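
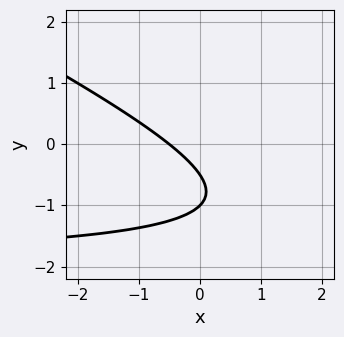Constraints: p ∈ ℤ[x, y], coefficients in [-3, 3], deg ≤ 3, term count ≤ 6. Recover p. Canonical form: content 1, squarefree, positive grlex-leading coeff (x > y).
x*y + 2*y^2 + 2*x + 3*y + 1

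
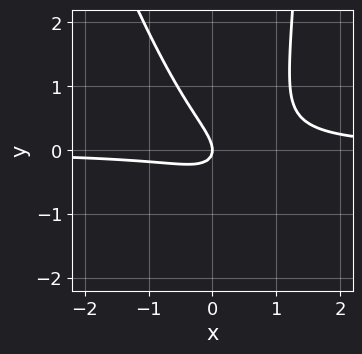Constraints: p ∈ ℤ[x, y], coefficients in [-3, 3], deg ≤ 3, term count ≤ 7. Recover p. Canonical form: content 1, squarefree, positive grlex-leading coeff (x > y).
(a) Degree: no degree-2 curve has this shape, so deg p = 3.
(b) From the axis intercepts and sections: it meets the x-axis at x = 0 (among the integer gridlines); it meets the y-axis at y = 0 (among the integer gridlines).
(c) Putting this together gives p.

3*x^2*y + x*y^2 - 2*x*y - 2*y^2 - x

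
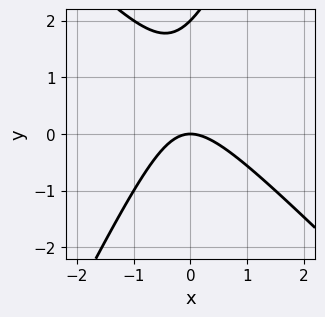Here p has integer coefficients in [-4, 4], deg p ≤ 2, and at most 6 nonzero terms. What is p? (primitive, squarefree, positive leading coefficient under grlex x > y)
2*x^2 + x*y - y^2 + 2*y

First, degree: the shape is more complex than any degree-1 curve, so deg p = 2.
Then, against the integer gridlines: it crosses the x-axis at the gridline x = 0; among the integer gridlines, it crosses the y-axis at y ∈ {0, 2}.
Finally, matching integer coefficients to the picture gives p.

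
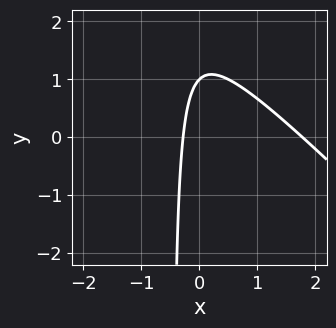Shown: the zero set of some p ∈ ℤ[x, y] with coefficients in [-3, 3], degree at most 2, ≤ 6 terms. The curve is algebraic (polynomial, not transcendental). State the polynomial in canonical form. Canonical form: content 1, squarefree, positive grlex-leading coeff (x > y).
2*x^2 + 2*x*y - 3*x + y - 1

First, deg p = 2.
Then, reading off the gridlines: it crosses the y-axis at the gridline y = 1.
Finally, putting this together gives p.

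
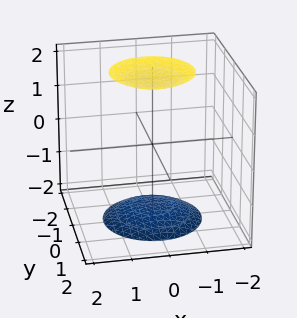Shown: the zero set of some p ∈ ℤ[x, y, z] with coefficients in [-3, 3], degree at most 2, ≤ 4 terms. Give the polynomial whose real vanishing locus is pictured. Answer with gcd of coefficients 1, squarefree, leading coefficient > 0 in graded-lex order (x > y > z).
1. I count 2 distinct pieces. Treating them together as one polynomial.
2. Degree: the shape is more complex than any degree-1 surface, so deg p = 2.
3. Symmetry: the surface is invariant under rotation about z: p = q(x² + y², z).
4. From the axis intercepts and sections: it misses every integer gridline on the y-axis; the surface avoids every integer x-axis point in the box; a circular section at z = 2 has radius exactly 1.
5. These observations pin down the coefficients.

x^2 + y^2 - z^2 + 3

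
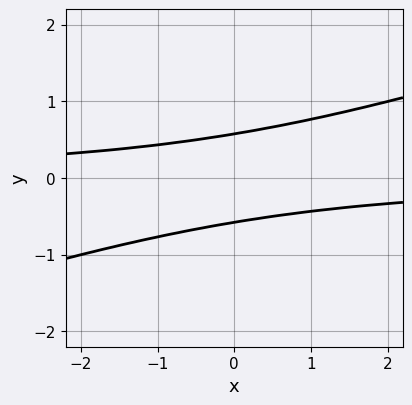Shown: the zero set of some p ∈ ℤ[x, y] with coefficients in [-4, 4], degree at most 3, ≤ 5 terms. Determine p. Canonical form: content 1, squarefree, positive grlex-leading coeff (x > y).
x*y - 3*y^2 + 1

1. deg p = 2. A generic line meets the curve in up to 2 points.
2. From the visible intercepts: the curve avoids every integer x-axis point in the box.
3. These observations pin down the coefficients.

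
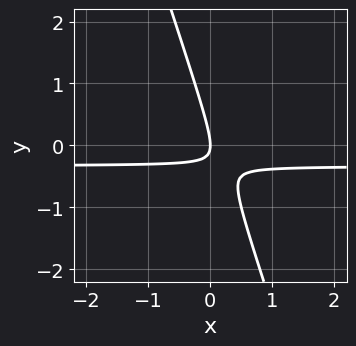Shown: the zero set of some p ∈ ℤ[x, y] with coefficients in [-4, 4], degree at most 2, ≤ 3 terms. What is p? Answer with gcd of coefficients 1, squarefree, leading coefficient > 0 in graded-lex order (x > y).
deg p = 2. A generic line meets the curve in up to 2 points.
From the axis intercepts and sections: one x-axis crossing is at x = 0; it meets the y-axis at y = 0 (among the integer gridlines).
These observations pin down the coefficients.

3*x*y + y^2 + x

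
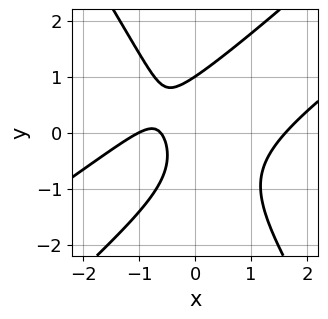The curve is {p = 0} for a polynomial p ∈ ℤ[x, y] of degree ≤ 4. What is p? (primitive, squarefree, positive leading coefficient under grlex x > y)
x^3 - 2*x^2*y + y^3 - 2*x - 1

deg p = 3.
Checking where it meets the axes: it crosses the y-axis at the gridline y = 1; one x-axis crossing is at x = -1.
The integer polynomial consistent with all of this is the stated p.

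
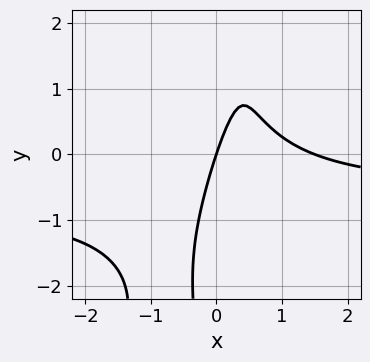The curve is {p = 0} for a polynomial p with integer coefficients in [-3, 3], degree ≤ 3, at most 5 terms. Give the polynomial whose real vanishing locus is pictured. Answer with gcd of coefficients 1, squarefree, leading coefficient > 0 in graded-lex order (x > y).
3*x^2*y - x*y^2 + 2*x^2 - 3*x + y

(a) The degree is 3 — no degree-2 curve has this shape.
(b) Checking where it meets the axes: it meets the x-axis at x = 0 (among the integer gridlines); it crosses the y-axis at the gridline y = 0.
(c) Putting this together gives p.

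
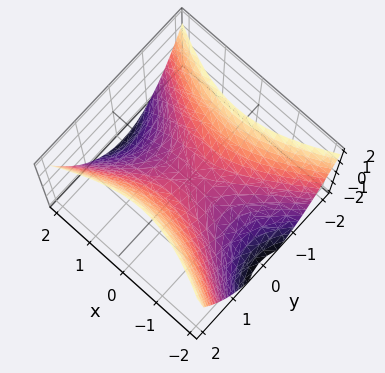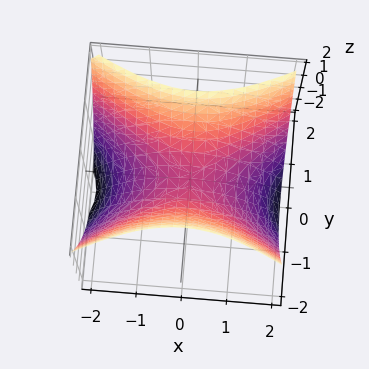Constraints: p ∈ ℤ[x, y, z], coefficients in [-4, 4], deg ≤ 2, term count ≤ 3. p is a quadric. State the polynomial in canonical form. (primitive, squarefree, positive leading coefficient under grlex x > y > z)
x^2 - 2*y^2 + 2*z

The degree is 2 — a hyperbolic paraboloid; a quadric.
Symmetries: it's symmetric under y → −y, forcing even powers of y; mirror symmetry x ↦ −x ⇒ only even powers of x.
Checking where it meets the axes: it meets the z-axis at z = 0 (among the integer gridlines); it crosses the y-axis at the gridline y = 0; one x-axis crossing is at x = 0.
Matching integer coefficients to the picture gives p.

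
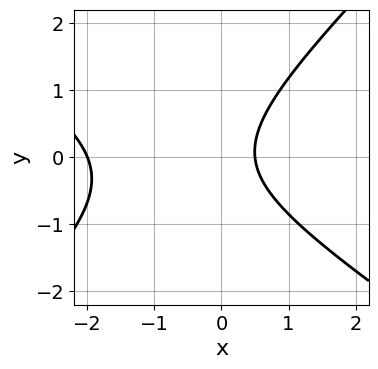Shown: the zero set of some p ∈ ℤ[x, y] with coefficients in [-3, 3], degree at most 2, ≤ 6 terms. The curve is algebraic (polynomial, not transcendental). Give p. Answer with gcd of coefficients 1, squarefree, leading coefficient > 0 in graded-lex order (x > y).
2*x^2 + x*y - 3*y^2 + 3*x - 2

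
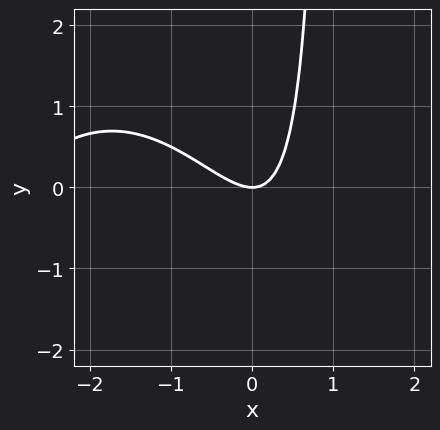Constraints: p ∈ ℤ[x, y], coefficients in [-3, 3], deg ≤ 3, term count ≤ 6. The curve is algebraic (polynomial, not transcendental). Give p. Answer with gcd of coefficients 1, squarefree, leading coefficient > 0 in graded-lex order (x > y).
x^3 + 3*x^2 + 2*x*y - 2*y

(a) Degree: no degree-2 curve has this shape, so deg p = 3.
(b) Against the integer gridlines: it crosses the x-axis at the gridline x = 0; it crosses the y-axis at the gridline y = 0.
(c) These observations pin down the coefficients.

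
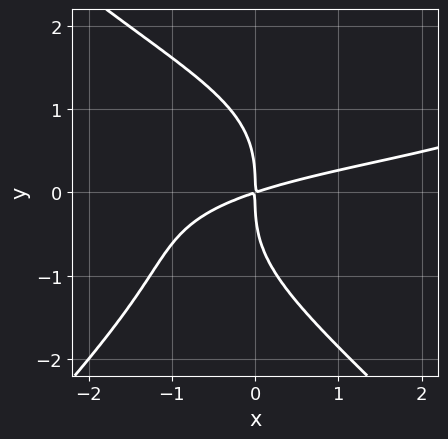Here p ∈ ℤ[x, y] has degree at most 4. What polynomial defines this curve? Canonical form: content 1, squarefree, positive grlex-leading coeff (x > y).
First, the degree is 4 — no degree-3 curve has this shape.
Next, from the axis intercepts and sections: it crosses the y-axis at the gridline y = 0; it meets the x-axis at x = 0 (among the integer gridlines).
Finally, the integer polynomial consistent with all of this is the stated p.

x^2*y^2 - y^4 - x^2*y + x^2 - 3*x*y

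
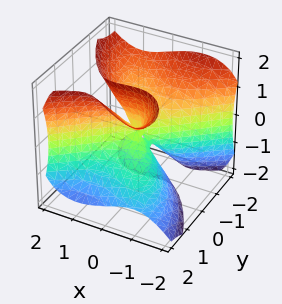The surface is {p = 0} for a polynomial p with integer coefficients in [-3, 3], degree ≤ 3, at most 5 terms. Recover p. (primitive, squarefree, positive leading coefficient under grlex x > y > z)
3*x^3 - 2*x*y^2 - 2*y^3 + 3*y*z^2 - z^3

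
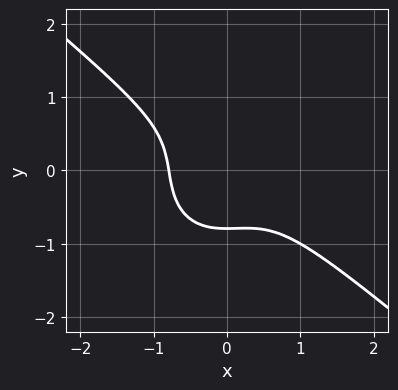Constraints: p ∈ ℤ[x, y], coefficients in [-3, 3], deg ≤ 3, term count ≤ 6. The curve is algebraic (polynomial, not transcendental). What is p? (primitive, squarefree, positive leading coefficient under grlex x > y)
deg p = 3. A generic line meets the curve in up to 3 points.
Solving for integer coefficients yields p as stated.

2*x^3 + x^2*y + 2*y^3 + 1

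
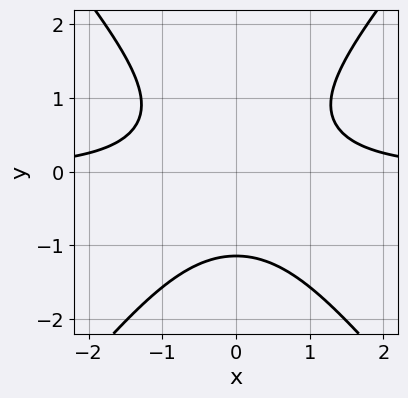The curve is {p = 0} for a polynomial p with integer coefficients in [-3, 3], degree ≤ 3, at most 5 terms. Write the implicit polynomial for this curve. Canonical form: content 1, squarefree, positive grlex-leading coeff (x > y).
3*x^2*y - 2*y^3 - 3

1. The degree is 3 — the shape is more complex than any degree-2 curve.
2. Symmetries: the x ↦ −x reflection is a symmetry, so x appears only in even powers.
3. Reading off the gridlines: the curve avoids every integer x-axis point in the box.
4. Solving for integer coefficients yields p as stated.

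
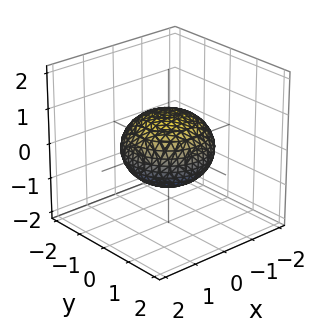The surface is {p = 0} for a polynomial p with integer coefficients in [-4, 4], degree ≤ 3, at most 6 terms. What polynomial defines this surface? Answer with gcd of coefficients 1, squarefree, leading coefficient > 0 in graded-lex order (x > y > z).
First, degree: bounded and convex; a quadric, so deg p = 2.
Then, symmetries: rotational symmetry about the z-axis ⇒ p depends on x, y only through x² + y²; mirror symmetry z ↦ −z ⇒ only even powers of z.
Then, checking where it meets the axes: the z-axis gridline crossings are at z ∈ {-1, 1}; a circular section at z = 0 has radius between 1 and 2.
Finally, together with the visible shape, these determine p as stated.

2*x^2 + 2*y^2 + 3*z^2 - 3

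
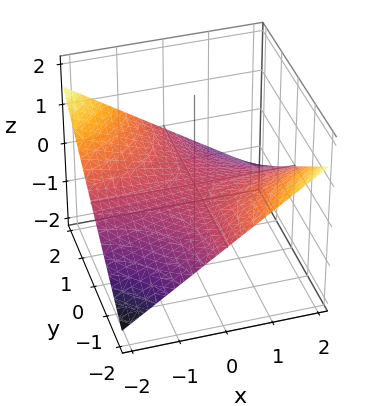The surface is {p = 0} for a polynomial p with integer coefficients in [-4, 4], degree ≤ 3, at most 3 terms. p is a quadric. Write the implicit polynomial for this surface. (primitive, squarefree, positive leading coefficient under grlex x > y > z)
The degree is 2 — a hyperbolic paraboloid; a quadric.
From the axis intercepts and sections: every point of the x-axis in the box is on the surface; every point of the y-axis in the box is on the surface; it meets the z-axis at z = 0 (among the integer gridlines).
Assembling these constraints gives the stated polynomial.

x*y + 3*z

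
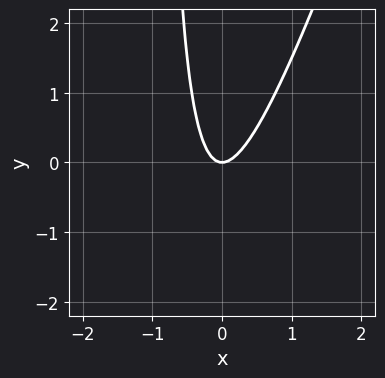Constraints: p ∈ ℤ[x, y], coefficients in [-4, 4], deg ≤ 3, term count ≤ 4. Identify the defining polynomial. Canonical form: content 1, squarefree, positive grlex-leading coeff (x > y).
3*x^2 - x*y - y

1. The degree is 2 — no degree-1 curve has this shape.
2. From the axis intercepts and sections: it meets the y-axis at y = 0 (among the integer gridlines); one x-axis crossing is at x = 0.
3. The integer polynomial consistent with all of this is the stated p.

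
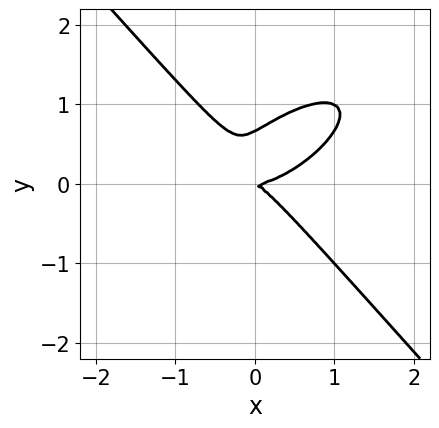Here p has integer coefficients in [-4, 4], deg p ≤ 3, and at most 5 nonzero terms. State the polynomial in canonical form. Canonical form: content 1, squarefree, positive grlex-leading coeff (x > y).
deg p = 3. A generic line meets the curve in up to 3 points.
From the axis intercepts and sections: it meets the x-axis at x = 0 (among the integer gridlines); it meets the y-axis at y = 0 (among the integer gridlines).
Together with the visible shape, these determine p as stated.

2*x^3 - 2*x^2*y + 3*y^3 - x*y - 2*y^2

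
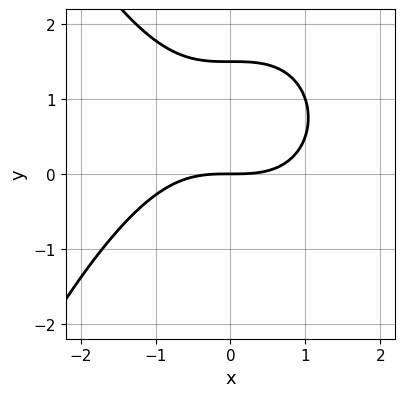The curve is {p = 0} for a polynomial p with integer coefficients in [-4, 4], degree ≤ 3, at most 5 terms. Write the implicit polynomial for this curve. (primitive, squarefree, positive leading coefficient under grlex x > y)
x^3 + 2*y^2 - 3*y

deg p = 3. The shape is more complex than any degree-2 curve.
Observable constraints: one y-axis crossing is at y = 0; one x-axis crossing is at x = 0.
These observations pin down the coefficients.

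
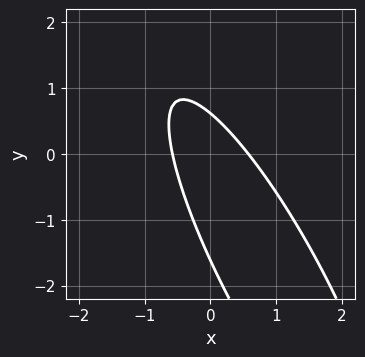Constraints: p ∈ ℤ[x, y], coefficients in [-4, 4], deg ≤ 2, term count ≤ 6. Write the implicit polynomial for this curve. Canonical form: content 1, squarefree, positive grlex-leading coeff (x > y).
3*x^2 + 3*x*y + y^2 + y - 1

First, deg p = 2.
Finally, putting this together gives p.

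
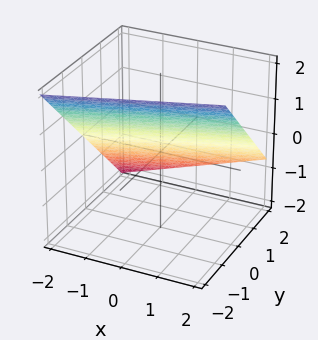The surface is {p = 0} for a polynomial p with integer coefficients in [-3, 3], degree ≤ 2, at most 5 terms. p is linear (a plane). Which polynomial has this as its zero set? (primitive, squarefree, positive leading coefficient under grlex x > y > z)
x - 3*y - 3*z + 2

deg p = 1. Every cross-section is a straight line — this is a plane.
From the axis intercepts and sections: it meets the x-axis at x = -2 (among the integer gridlines).
Assembling these constraints gives the stated polynomial.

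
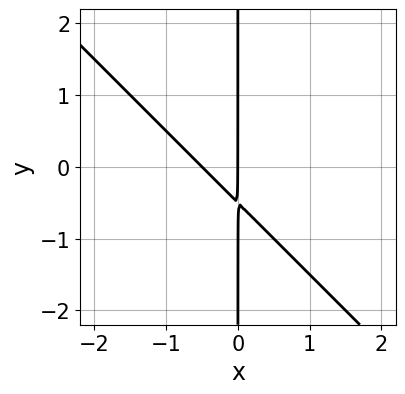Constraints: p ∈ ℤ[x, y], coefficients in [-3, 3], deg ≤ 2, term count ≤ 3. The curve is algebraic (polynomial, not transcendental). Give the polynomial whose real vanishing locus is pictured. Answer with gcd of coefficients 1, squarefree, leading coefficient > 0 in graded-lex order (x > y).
1. The degree is 2 — the shape is more complex than any degree-1 curve.
2. Against the integer gridlines: every point of the y-axis in the box is on the curve; one x-axis crossing is at x = 0.
3. Solving for integer coefficients yields p as stated.

2*x^2 + 2*x*y + x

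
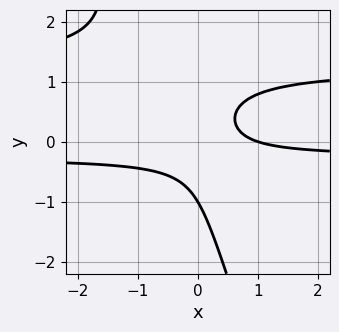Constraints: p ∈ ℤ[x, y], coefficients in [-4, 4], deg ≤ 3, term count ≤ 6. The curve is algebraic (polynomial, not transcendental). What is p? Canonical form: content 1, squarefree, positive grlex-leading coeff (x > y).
(a) Degree: a generic line meets the curve in up to 3 points, so deg p = 3.
(b) From the axis intercepts and sections: one x-axis crossing is at x = 1; it crosses the y-axis at the gridline y = -1.
(c) Fitting integer coefficients to these (and the overall shape) gives p.

3*x*y^2 + y^3 - 3*x*y - x + 1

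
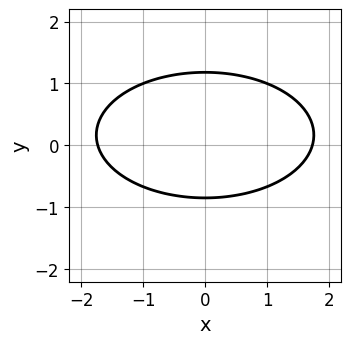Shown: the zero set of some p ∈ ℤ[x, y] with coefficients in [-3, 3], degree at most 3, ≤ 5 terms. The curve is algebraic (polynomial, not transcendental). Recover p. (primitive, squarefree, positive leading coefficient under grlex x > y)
x^2 + 3*y^2 - y - 3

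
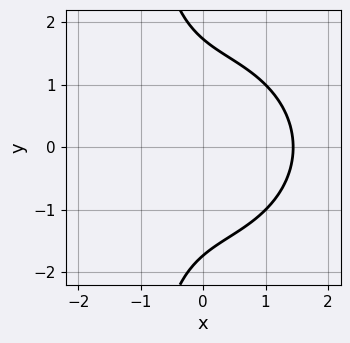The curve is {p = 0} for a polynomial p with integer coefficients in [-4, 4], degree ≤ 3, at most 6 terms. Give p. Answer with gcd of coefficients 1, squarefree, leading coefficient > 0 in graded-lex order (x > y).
x^3 + x*y^2 + y^2 - 3

1. The degree is 3 — a generic line meets the curve in up to 3 points.
2. Symmetries: mirror symmetry y ↦ −y ⇒ only even powers of y.
3. Assembling these constraints gives the stated polynomial.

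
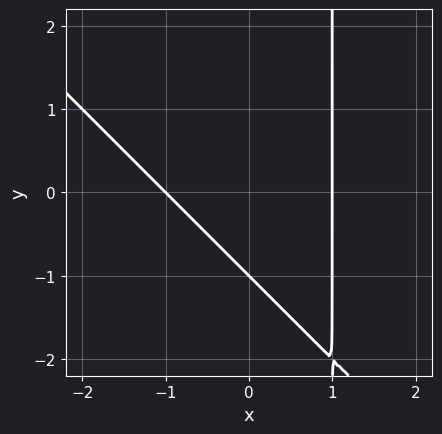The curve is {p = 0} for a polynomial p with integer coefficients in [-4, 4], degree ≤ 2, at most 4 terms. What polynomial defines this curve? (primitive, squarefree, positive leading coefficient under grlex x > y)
x^2 + x*y - y - 1

1. Degree: a generic line meets the curve in up to 2 points, so deg p = 2.
2. From the visible intercepts: the x-axis gridline crossings are at x ∈ {-1, 1}; it meets the y-axis at y = -1 (among the integer gridlines).
3. Putting this together gives p.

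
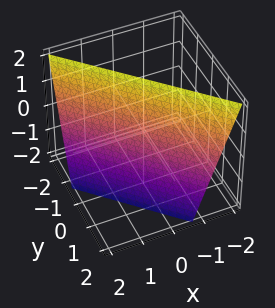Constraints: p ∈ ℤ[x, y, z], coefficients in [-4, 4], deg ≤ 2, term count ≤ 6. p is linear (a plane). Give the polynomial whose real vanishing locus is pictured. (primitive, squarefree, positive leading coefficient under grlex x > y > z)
3*x + 3*y + z - 2

1. Degree: every cross-section is a straight line — this is a plane, so deg p = 1.
2. Against the integer gridlines: it meets the z-axis at z = 2 (among the integer gridlines).
3. These observations pin down the coefficients.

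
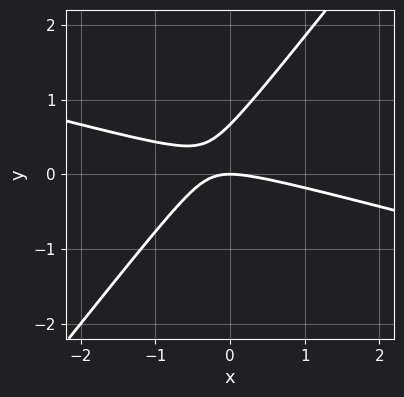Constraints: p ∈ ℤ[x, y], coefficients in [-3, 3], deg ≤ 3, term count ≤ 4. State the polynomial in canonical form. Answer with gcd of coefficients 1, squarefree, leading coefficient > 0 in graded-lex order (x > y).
x^2 + 3*x*y - 3*y^2 + 2*y

1. deg p = 2.
2. Reading off the gridlines: one x-axis crossing is at x = 0; one y-axis crossing is at y = 0.
3. These observations pin down the coefficients.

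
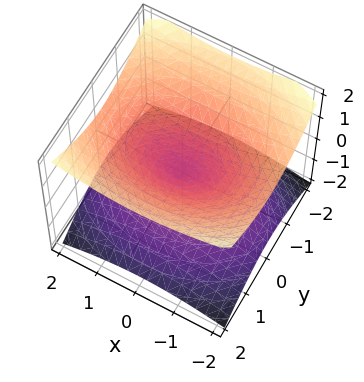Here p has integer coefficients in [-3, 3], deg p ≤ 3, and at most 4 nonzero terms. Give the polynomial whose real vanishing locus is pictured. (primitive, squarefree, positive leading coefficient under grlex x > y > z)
x^2 + 2*y^2 - 3*z^2

(a) The degree is 2 — a double cone through the origin; a quadric.
(b) Symmetries: the y ↦ −y reflection is a symmetry, so y appears only in even powers; it's symmetric under z → −z, forcing even powers of z; the x ↦ −x reflection is a symmetry, so x appears only in even powers.
(c) Against the integer gridlines: one y-axis crossing is at y = 0; it crosses the x-axis at the gridline x = 0.
(d) Fitting integer coefficients to these (and the overall shape) gives p.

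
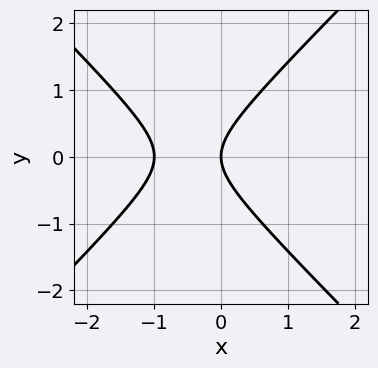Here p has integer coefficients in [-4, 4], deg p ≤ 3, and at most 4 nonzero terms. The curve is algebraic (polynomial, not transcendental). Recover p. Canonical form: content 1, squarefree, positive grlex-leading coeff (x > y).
x^2 - y^2 + x

First, the degree is 2 — a generic line meets the curve in up to 2 points.
Then, symmetries: it's symmetric under y → −y, forcing even powers of y.
Then, against the integer gridlines: it meets the y-axis at y = 0 (among the integer gridlines); the x-axis gridline crossings are at x ∈ {-1, 0}.
Finally, solving for integer coefficients yields p as stated.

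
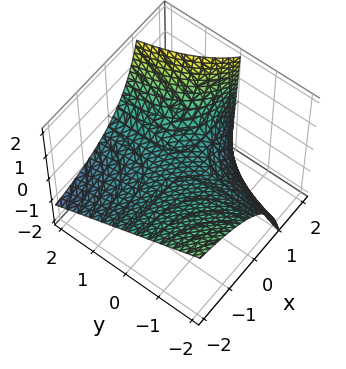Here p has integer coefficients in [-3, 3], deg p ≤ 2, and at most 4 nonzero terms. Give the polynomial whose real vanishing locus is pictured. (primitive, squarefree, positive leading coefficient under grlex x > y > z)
First, deg p = 2.
Then, checking where it meets the axes: one z-axis crossing is at z = 0; every point of the x-axis in the box is on the surface.
Finally, these observations pin down the coefficients.

x*y + x*z - 2*z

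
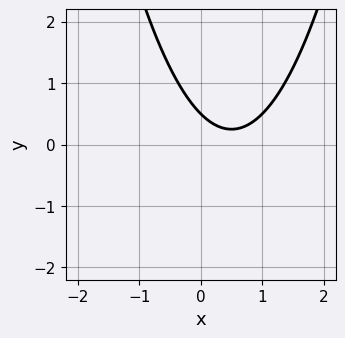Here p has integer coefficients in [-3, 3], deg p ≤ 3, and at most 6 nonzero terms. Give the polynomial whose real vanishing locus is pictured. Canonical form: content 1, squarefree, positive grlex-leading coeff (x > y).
Degree: no degree-1 curve has this shape, so deg p = 2.
From the visible intercepts: no x-intercept at any integer in the box.
Solving for integer coefficients yields p as stated.

2*x^2 - 2*x - 2*y + 1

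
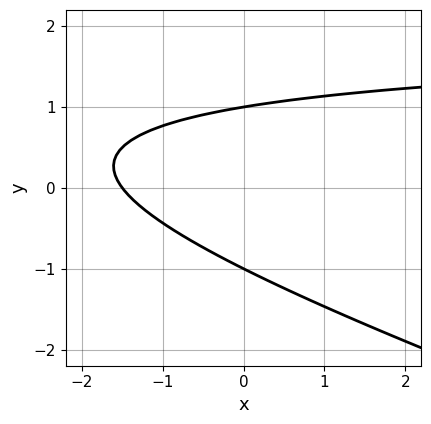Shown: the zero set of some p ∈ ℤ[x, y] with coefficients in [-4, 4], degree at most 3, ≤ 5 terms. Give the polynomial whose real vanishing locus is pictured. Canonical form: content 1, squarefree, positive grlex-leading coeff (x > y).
Degree: no degree-1 curve has this shape, so deg p = 2.
From the visible intercepts: among the integer gridlines, it crosses the y-axis at y ∈ {-1, 1}.
These observations pin down the coefficients.

x*y + 3*y^2 - 2*x - 3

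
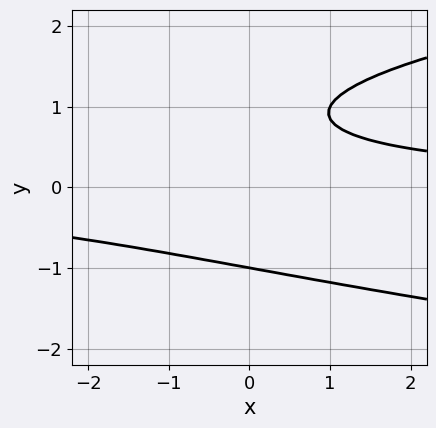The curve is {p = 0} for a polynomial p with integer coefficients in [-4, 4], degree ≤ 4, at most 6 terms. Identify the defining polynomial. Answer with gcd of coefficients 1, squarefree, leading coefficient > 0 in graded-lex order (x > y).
3*y^3 - 2*x*y - 2*y^2 - 2*y + 3

Degree: the shape is more complex than any degree-2 curve, so deg p = 3.
Checking where it meets the axes: one y-axis crossing is at y = -1; no x-intercept at any integer in the box.
Together with the visible shape, these determine p as stated.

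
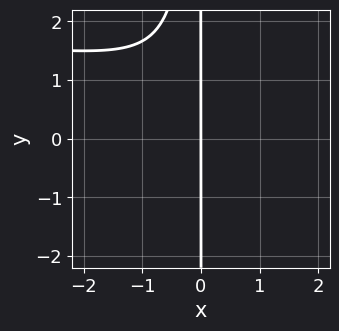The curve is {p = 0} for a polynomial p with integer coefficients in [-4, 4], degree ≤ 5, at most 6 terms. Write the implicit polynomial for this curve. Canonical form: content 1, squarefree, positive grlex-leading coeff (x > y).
First, the degree is 4 — the shape is more complex than any degree-3 curve.
Next, from the visible intercepts: every point of the y-axis in the box is on the curve; it meets the x-axis at x = 0 (among the integer gridlines).
Finally, these observations pin down the coefficients.

x^3*y - 2*x^3 - 2*x^2*y + x^2 - 2*x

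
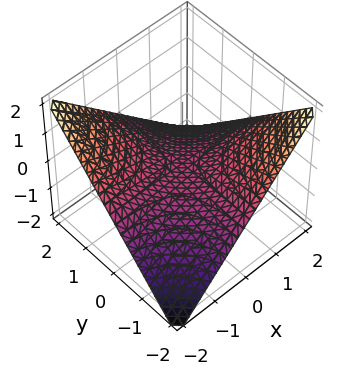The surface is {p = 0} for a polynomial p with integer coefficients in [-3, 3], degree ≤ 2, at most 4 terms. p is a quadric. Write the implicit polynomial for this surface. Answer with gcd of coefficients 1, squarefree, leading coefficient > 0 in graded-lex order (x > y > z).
(a) deg p = 2. A saddle surface; a quadric.
(b) Reading off the gridlines: the visible y-axis segment lies entirely on the surface; every point of the x-axis in the box is on the surface; it meets the z-axis at z = 0 (among the integer gridlines).
(c) The integer polynomial consistent with all of this is the stated p.

x*y + 2*z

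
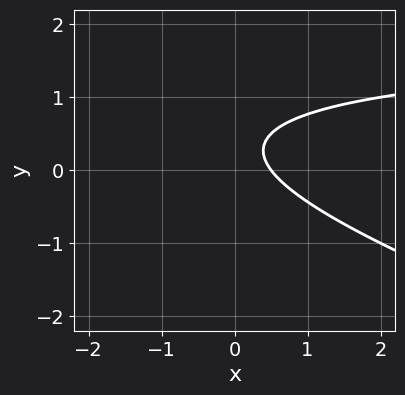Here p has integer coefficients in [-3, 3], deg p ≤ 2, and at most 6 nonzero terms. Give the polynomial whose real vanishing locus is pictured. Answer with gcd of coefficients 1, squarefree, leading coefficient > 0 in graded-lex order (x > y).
Degree: no degree-1 curve has this shape, so deg p = 2.
Against the integer gridlines: it misses every integer gridline on the y-axis.
These observations pin down the coefficients.

x*y + 3*y^2 - 2*x - 2*y + 1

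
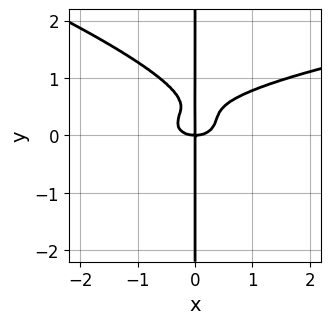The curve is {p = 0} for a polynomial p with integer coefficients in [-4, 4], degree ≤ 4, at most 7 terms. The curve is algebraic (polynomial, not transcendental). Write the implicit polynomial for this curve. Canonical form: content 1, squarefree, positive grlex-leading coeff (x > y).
x^2*y^2 + 3*x*y^3 - x^3 - 3*x*y^2 + x*y

First, deg p = 4. A generic line meets the curve in up to 4 points.
Then, reading off the gridlines: one x-axis crossing is at x = 0; the visible y-axis segment lies entirely on the curve.
Finally, putting this together gives p.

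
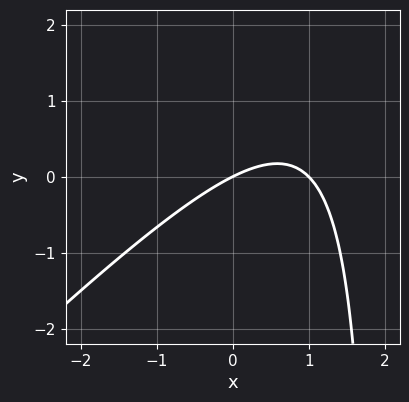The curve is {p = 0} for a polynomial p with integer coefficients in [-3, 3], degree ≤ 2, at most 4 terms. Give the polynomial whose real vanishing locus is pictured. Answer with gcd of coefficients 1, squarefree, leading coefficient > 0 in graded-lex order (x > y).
Degree: no degree-1 curve has this shape, so deg p = 2.
Reading off the gridlines: the x-axis gridline crossings are at x ∈ {0, 1}; it meets the y-axis at y = 0 (among the integer gridlines).
These observations pin down the coefficients.

x^2 - x*y - x + 2*y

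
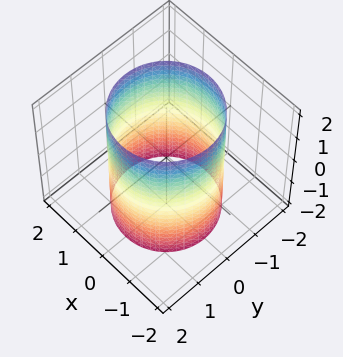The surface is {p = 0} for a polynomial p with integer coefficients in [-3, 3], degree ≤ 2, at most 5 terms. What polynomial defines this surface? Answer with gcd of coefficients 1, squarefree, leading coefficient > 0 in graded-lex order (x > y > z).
1. deg p = 2. Constant cross-section along one axis; a quadric.
2. Symmetries: mirror symmetry z ↦ −z ⇒ only even powers of z; the surface is invariant under rotation about z: p = q(x² + y², z).
3. Against the integer gridlines: the surface avoids every integer z-axis point in the box; a circular section at z = 1 has radius between 1 and 2.
4. Assembling these constraints gives the stated polynomial.

x^2 + y^2 - 2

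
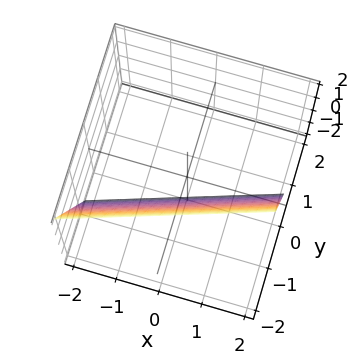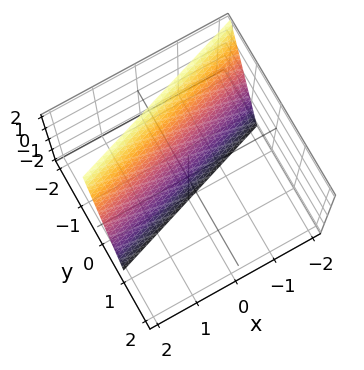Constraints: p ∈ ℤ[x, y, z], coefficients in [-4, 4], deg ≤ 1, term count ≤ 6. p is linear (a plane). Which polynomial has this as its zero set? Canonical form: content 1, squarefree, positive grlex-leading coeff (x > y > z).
deg p = 1. Every cross-section is a straight line — this is a plane.
Checking where it meets the axes: it meets the x-axis at x = 2 (among the integer gridlines); one z-axis crossing is at z = -2.
These observations pin down the coefficients.

x - 3*y - z - 2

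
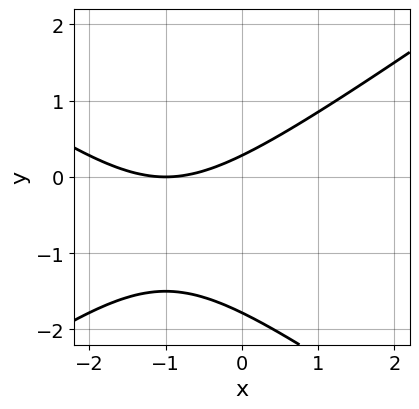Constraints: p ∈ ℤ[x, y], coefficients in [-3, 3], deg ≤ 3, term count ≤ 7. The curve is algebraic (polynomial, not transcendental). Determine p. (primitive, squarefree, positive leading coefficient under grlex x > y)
deg p = 2. No degree-1 curve has this shape.
Against the integer gridlines: it crosses the x-axis at the gridline x = -1.
Assembling these constraints gives the stated polynomial.

x^2 - 2*y^2 + 2*x - 3*y + 1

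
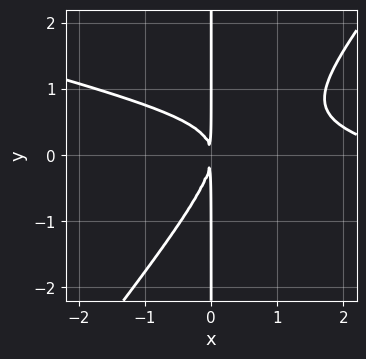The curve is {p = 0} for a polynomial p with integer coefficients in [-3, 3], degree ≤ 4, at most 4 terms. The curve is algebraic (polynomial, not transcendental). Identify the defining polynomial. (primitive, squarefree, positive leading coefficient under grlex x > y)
(a) The degree is 3 — the shape is more complex than any degree-2 curve.
(b) Reading off the gridlines: every point of the y-axis in the box is on the curve.
(c) Together with the visible shape, these determine p as stated.

x^3 + 3*x^2*y - 3*x*y^2 - 3*x^2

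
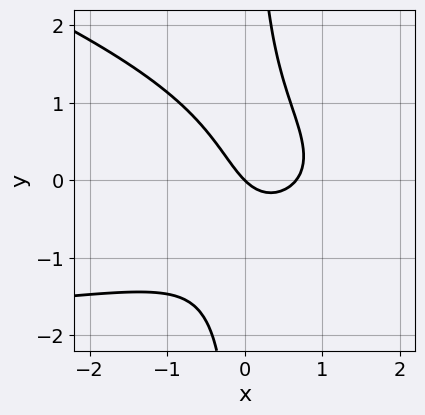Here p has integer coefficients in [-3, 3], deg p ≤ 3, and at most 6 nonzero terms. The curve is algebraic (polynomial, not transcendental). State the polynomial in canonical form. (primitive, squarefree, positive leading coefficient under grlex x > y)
(a) Degree: a generic line meets the curve in up to 3 points, so deg p = 3.
(b) Checking where it meets the axes: one x-axis crossing is at x = 0; it meets the y-axis at y = 0 (among the integer gridlines).
(c) These observations pin down the coefficients.

x^2*y + 3*x*y^2 + 3*x^2 - 2*x - 2*y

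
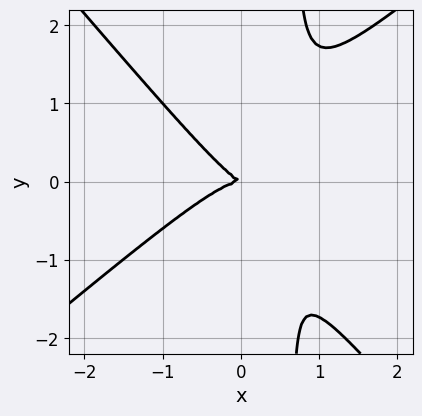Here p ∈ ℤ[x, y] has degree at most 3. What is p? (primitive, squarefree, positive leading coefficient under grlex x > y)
3*x^3 - x^2*y - 3*x*y^2 + x*y + 2*y^2

First, degree: the shape is more complex than any degree-2 curve, so deg p = 3.
Next, checking where it meets the axes: it crosses the y-axis at the gridline y = 0; it meets the x-axis at x = 0 (among the integer gridlines).
Finally, putting this together gives p.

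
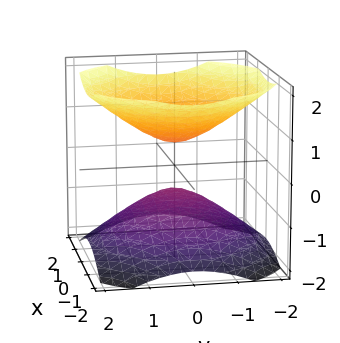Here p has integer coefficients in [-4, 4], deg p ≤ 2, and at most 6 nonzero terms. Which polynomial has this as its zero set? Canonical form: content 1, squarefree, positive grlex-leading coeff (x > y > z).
First, the picture has 2 separate pieces.
Next, deg p = 2.
Then, symmetries: mirror symmetry z ↦ −z ⇒ only even powers of z; the z-axis is an axis of rotation, so x and y enter only as x² + y².
Next, checking where it meets the axes: the surface avoids every integer x-axis point in the box; no y-intercept at any integer in the box.
Finally, matching integer coefficients to the picture gives p.

2*x^2 + 2*y^2 - 3*z^2 + 1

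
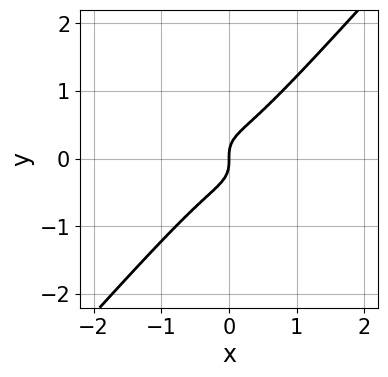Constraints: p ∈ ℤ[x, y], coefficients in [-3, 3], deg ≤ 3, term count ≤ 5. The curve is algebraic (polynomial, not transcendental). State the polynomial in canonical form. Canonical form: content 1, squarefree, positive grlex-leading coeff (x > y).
2*x^3 + 2*x^2*y - 3*y^3 + x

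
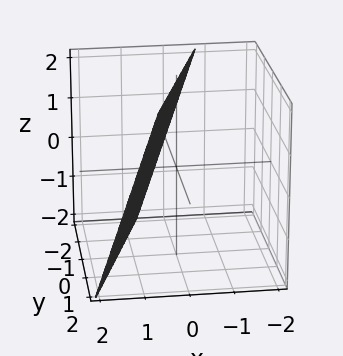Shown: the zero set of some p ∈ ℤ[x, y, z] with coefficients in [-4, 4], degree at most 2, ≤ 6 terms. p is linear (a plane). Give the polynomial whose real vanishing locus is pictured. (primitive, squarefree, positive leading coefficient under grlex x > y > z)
(a) The degree is 1 — every cross-section is a straight line — this is a plane.
(b) From the axis intercepts and sections: it crosses the y-axis at the gridline y = -2; one z-axis crossing is at z = 2.
(c) Assembling these constraints gives the stated polynomial.

3*x - y + z - 2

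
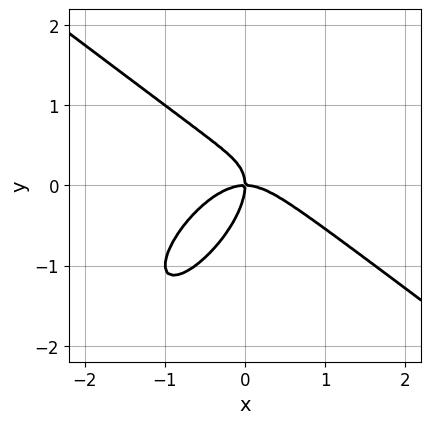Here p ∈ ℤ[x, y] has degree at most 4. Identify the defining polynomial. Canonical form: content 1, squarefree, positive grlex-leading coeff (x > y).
x^3 - x*y^2 + y^3 + x*y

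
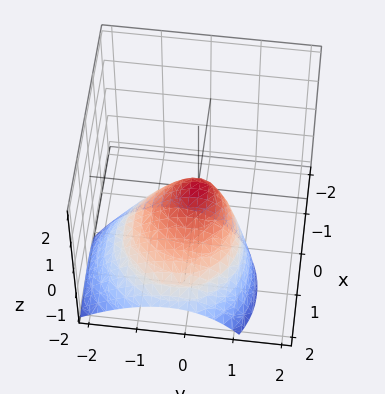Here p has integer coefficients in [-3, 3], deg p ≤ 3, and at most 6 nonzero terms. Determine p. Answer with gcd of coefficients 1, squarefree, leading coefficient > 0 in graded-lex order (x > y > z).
2*x^2 + 2*x*z + 2*y^2 - y*z + 2*z

(a) deg p = 2. A generic line meets the surface in up to 2 points.
(b) Reading off the gridlines: it crosses the x-axis at the gridline x = 0; it crosses the z-axis at the gridline z = 0; it meets the y-axis at y = 0 (among the integer gridlines).
(c) Matching integer coefficients to the picture gives p.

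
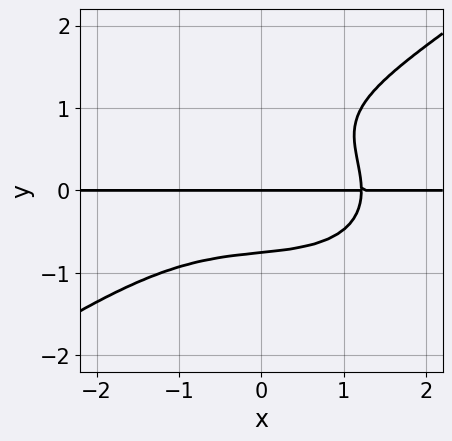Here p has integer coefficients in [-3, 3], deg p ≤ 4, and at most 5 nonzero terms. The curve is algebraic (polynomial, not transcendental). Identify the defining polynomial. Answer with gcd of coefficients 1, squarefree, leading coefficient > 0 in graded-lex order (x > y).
x^3*y - 3*y^4 + 3*y^3 + x*y - 3*y

First, degree: a generic line meets the curve in up to 4 points, so deg p = 4.
Next, against the integer gridlines: every point of the x-axis in the box is on the curve; one y-axis crossing is at y = 0.
Finally, together with the visible shape, these determine p as stated.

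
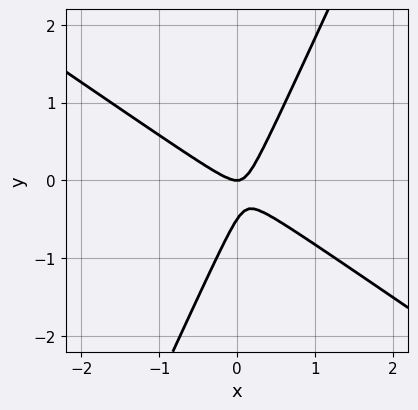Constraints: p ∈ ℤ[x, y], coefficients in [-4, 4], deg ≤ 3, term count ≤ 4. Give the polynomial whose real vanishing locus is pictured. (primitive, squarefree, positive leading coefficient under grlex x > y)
3*x^2 + 3*x*y - 2*y^2 - y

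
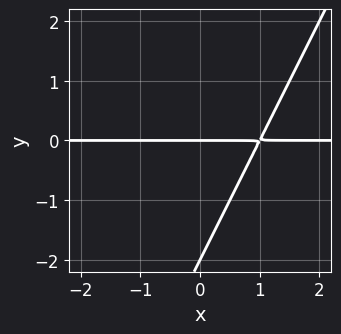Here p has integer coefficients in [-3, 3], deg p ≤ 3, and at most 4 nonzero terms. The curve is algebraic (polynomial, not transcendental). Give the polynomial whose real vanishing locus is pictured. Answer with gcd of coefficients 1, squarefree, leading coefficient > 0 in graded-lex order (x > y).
2*x*y - y^2 - 2*y

First, deg p = 2. A generic line meets the curve in up to 2 points.
Then, from the visible intercepts: among the integer gridlines, it crosses the y-axis at y ∈ {-2, 0}; every point of the x-axis in the box is on the curve.
Finally, matching integer coefficients to the picture gives p.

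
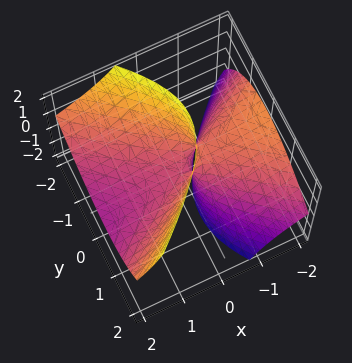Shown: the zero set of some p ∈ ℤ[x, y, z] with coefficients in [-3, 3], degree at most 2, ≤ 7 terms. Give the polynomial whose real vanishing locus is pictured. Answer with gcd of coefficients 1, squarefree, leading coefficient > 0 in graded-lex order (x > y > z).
x^2 + 3*x*z - 2*y^2 - y*z + z

The degree is 2 — a generic line meets the surface in up to 2 points.
From the axis intercepts and sections: it meets the z-axis at z = 0 (among the integer gridlines); it meets the y-axis at y = 0 (among the integer gridlines).
Solving for integer coefficients yields p as stated.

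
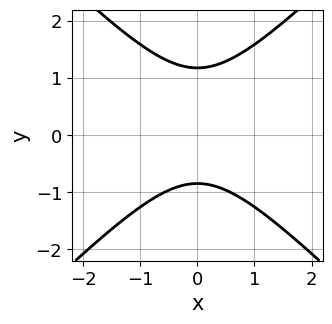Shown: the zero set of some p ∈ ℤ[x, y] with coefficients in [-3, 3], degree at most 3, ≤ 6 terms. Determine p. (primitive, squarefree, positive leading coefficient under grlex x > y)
The degree is 2 — a generic line meets the curve in up to 2 points.
Symmetries: it's symmetric under x → −x, forcing even powers of x.
Observable constraints: it misses every integer gridline on the x-axis.
Fitting integer coefficients to these (and the overall shape) gives p.

3*x^2 - 3*y^2 + y + 3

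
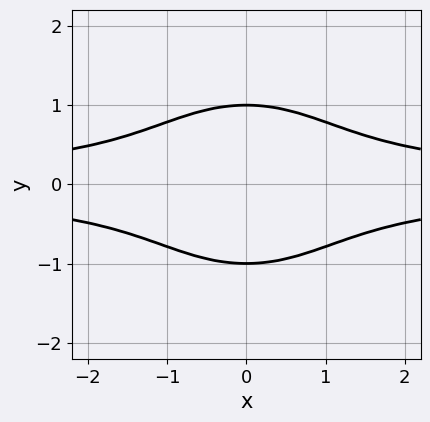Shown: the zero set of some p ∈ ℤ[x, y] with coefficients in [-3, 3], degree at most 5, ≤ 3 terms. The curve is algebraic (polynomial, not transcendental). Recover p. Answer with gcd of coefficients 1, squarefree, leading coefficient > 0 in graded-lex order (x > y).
1. Degree: a generic line meets the curve in up to 4 points, so deg p = 4.
2. Symmetries: the x ↦ −x reflection is a symmetry, so x appears only in even powers; the y ↦ −y reflection is a symmetry, so y appears only in even powers.
3. Checking where it meets the axes: among the integer gridlines, it crosses the y-axis at y ∈ {-1, 1}; it misses every integer gridline on the x-axis.
4. Assembling these constraints gives the stated polynomial.

x^2*y^2 + y^4 - 1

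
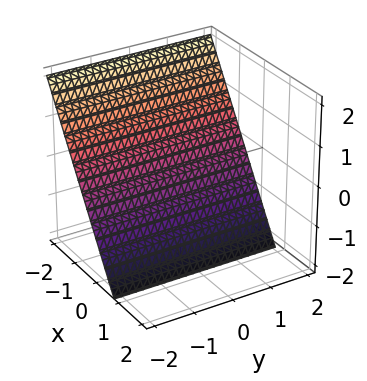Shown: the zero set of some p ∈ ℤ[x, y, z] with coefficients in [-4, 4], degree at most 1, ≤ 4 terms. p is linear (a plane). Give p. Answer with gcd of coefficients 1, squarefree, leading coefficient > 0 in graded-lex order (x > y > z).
First, degree: every cross-section is a straight line — this is a plane, so deg p = 1.
Then, reading off the gridlines: it misses every integer gridline on the y-axis; one z-axis crossing is at z = -1.
Finally, together with the visible shape, these determine p as stated.

3*x + 2*z + 2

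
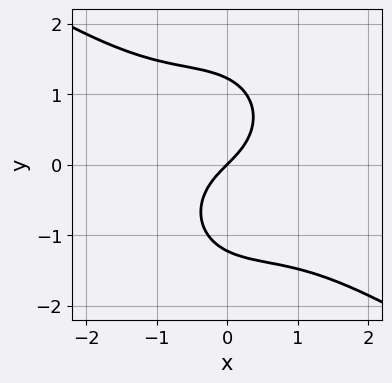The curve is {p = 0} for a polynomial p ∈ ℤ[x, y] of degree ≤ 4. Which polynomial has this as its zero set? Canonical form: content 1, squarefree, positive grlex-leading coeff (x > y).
2*x^3 + 2*x^2*y + 2*y^3 + 3*x - 3*y

(a) The degree is 3 — a generic line meets the curve in up to 3 points.
(b) Reading off the gridlines: it meets the y-axis at y = 0 (among the integer gridlines); one x-axis crossing is at x = 0.
(c) These observations pin down the coefficients.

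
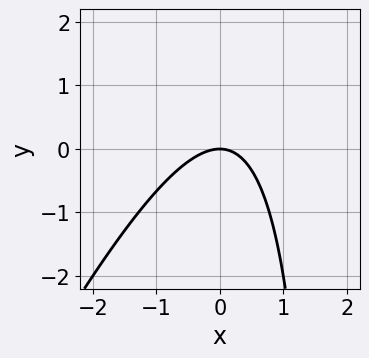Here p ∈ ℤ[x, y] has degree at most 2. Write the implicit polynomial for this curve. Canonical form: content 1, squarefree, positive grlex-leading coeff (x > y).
2*x^2 - x*y + 2*y

First, deg p = 2. No degree-1 curve has this shape.
Next, reading off the gridlines: it crosses the x-axis at the gridline x = 0; it crosses the y-axis at the gridline y = 0.
Finally, matching integer coefficients to the picture gives p.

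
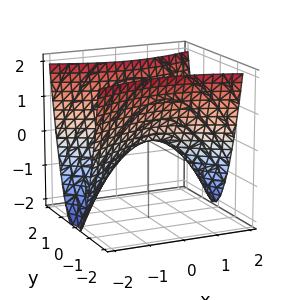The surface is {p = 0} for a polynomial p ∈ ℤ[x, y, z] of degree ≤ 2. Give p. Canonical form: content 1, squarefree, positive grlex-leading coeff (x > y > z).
1. Degree: a saddle surface; a quadric, so deg p = 2.
2. Symmetries: it's symmetric under y → −y, forcing even powers of y; mirror symmetry x ↦ −x ⇒ only even powers of x.
3. Checking where it meets the axes: it meets the z-axis at z = 0 (among the integer gridlines); one y-axis crossing is at y = 0; one x-axis crossing is at x = 0.
4. Together with the visible shape, these determine p as stated.

x^2 - 3*y^2 + 2*z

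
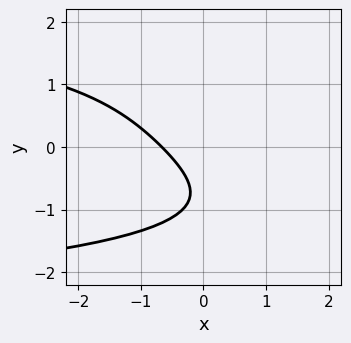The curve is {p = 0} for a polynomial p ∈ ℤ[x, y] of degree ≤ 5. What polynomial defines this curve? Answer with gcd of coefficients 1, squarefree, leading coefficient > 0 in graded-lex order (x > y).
y^4 + y^2 + 3*x + 3*y + 2

1. The degree is 4 — a generic line meets the curve in up to 4 points.
2. Against the integer gridlines: the curve avoids every integer y-axis point in the box.
3. Assembling these constraints gives the stated polynomial.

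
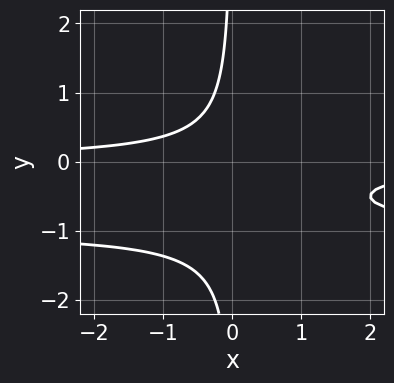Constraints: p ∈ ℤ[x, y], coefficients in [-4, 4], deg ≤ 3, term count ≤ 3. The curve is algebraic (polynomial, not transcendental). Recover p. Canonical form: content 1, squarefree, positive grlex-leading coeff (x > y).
2*x*y^2 + 2*x*y + 1

1. The degree is 3 — a generic line meets the curve in up to 3 points.
2. Checking where it meets the axes: it misses every integer gridline on the x-axis; no y-intercept at any integer in the box.
3. Fitting integer coefficients to these (and the overall shape) gives p.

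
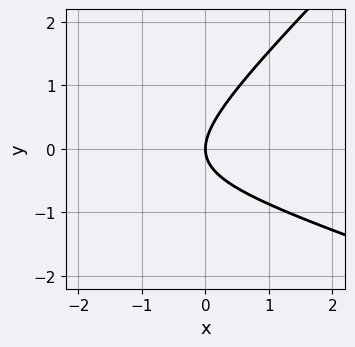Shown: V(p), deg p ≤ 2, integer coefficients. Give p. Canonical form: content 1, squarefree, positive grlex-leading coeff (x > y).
First, the degree is 2 — a generic line meets the curve in up to 2 points.
Next, from the axis intercepts and sections: one y-axis crossing is at y = 0; it crosses the x-axis at the gridline x = 0.
Finally, fitting integer coefficients to these (and the overall shape) gives p.

x^2 + 2*x*y - 3*y^2 + 3*x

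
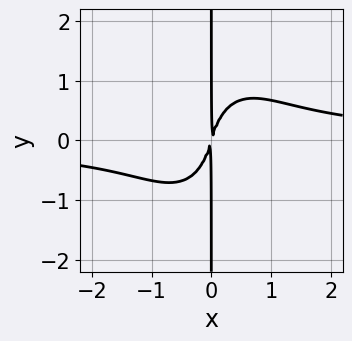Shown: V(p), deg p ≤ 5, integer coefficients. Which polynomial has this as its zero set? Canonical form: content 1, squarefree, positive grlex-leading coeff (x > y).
3*x^3*y + x*y^3 - 3*x^2 + x*y

1. deg p = 4.
2. Against the integer gridlines: every point of the y-axis in the box is on the curve.
3. Fitting integer coefficients to these (and the overall shape) gives p.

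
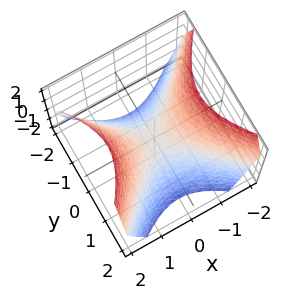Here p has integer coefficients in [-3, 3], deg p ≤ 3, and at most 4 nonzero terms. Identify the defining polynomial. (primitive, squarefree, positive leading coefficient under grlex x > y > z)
x^2 - y^2 - z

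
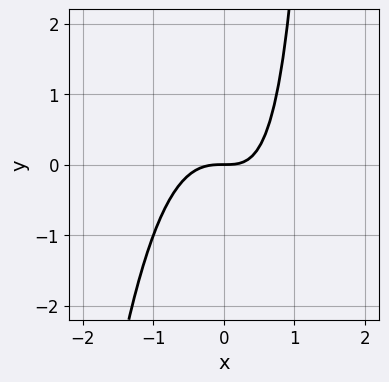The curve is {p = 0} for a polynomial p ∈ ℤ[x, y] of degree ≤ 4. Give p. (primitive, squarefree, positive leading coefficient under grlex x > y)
First, the degree is 3 — no degree-2 curve has this shape.
Next, from the axis intercepts and sections: it crosses the y-axis at the gridline y = 0; one x-axis crossing is at x = 0.
Finally, fitting integer coefficients to these (and the overall shape) gives p.

3*x^3 + x*y - 2*y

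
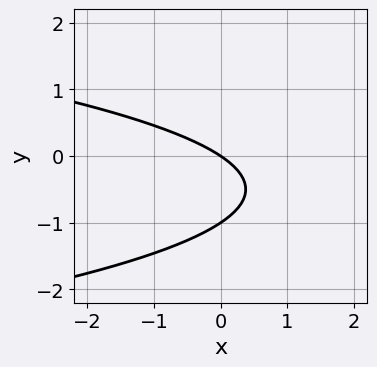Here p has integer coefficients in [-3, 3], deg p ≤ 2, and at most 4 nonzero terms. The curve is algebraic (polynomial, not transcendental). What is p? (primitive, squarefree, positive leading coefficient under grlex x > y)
3*y^2 + 2*x + 3*y

First, deg p = 2. No degree-1 curve has this shape.
Then, from the axis intercepts and sections: the y-axis gridline crossings are at y ∈ {-1, 0}; it crosses the x-axis at the gridline x = 0.
Finally, assembling these constraints gives the stated polynomial.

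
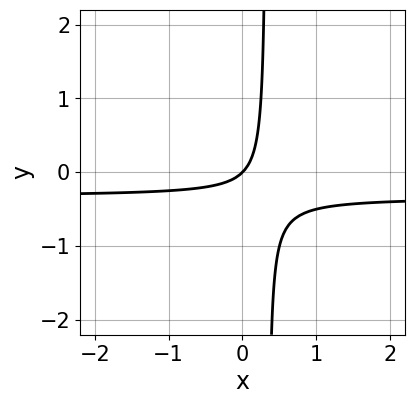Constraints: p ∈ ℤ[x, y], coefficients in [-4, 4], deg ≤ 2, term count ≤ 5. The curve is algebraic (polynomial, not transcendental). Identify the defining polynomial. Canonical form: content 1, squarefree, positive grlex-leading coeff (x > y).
First, degree: no degree-1 curve has this shape, so deg p = 2.
Next, observable constraints: it crosses the y-axis at the gridline y = 0; one x-axis crossing is at x = 0.
Finally, matching integer coefficients to the picture gives p.

3*x*y + x - y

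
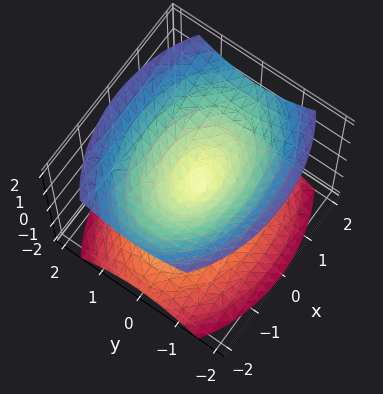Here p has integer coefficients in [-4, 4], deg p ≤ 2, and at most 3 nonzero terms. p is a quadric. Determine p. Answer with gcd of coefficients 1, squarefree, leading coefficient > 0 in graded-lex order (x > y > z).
First, the picture has 2 separate pieces. They look like related sheets of one shape, so recover p as a whole.
Then, deg p = 2. Two nappes meeting at a single point; a quadric.
Next, symmetries: the z ↦ −z reflection is a symmetry, so z appears only in even powers; the x ↦ −x reflection is a symmetry, so x appears only in even powers; mirror symmetry y ↦ −y ⇒ only even powers of y.
Next, against the integer gridlines: one y-axis crossing is at y = 0; one z-axis crossing is at z = 0; it meets the x-axis at x = 0 (among the integer gridlines).
Finally, the integer polynomial consistent with all of this is the stated p.

x^2 + 2*y^2 - 2*z^2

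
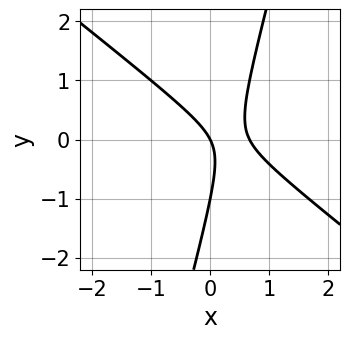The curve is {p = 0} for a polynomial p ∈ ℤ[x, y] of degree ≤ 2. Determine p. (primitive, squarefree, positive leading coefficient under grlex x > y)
(a) deg p = 2. No degree-1 curve has this shape.
(b) Against the integer gridlines: it meets the x-axis at x = 0 (among the integer gridlines); among the integer gridlines, it crosses the y-axis at y ∈ {-1, 0}.
(c) Together with the visible shape, these determine p as stated.

3*x^2 + 3*x*y - y^2 - 2*x - y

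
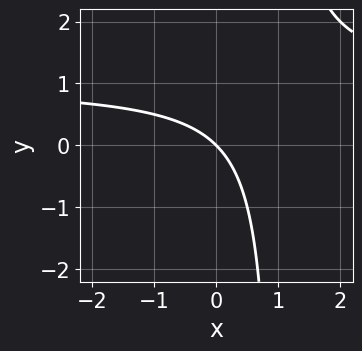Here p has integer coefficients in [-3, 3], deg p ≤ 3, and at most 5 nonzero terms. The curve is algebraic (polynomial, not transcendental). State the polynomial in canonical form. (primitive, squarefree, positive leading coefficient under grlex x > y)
x*y - x - y

1. Degree: the shape is more complex than any degree-1 curve, so deg p = 2.
2. Reading off the gridlines: it crosses the y-axis at the gridline y = 0; it crosses the x-axis at the gridline x = 0.
3. Fitting integer coefficients to these (and the overall shape) gives p.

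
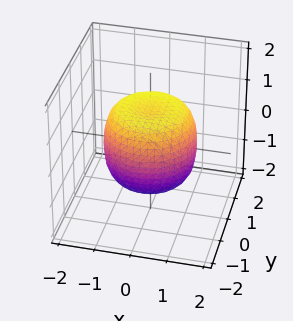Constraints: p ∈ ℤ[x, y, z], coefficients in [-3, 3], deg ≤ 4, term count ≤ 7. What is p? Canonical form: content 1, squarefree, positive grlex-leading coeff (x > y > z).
x^4 + 2*x^2*y^2 + y^4 - x^2 - y^2 + z^2 - 1

First, the degree is 4 — the shape is more complex than any degree-3 surface.
Then, by symmetry, every cross-section ⟂ z is a circle, so x, y appear only via x² + y².
Then, from the visible intercepts: a circular section at z = 0 has radius between 1 and 2; the z-axis gridline crossings are at z ∈ {-1, 1}.
Finally, assembling these constraints gives the stated polynomial.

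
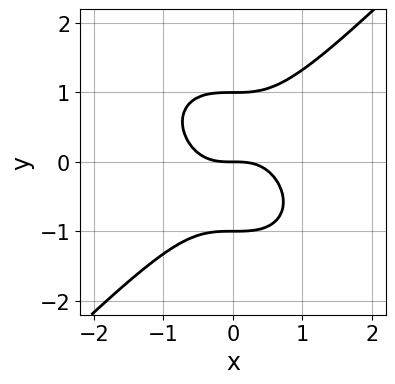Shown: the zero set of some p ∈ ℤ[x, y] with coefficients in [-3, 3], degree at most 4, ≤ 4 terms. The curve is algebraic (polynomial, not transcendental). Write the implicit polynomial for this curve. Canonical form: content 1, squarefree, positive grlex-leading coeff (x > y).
x^3 - y^3 + y

deg p = 3. No degree-2 curve has this shape.
From the visible intercepts: it meets the x-axis at x = 0 (among the integer gridlines); the y-axis gridline crossings are at y ∈ {-1, 0, 1}.
Fitting integer coefficients to these (and the overall shape) gives p.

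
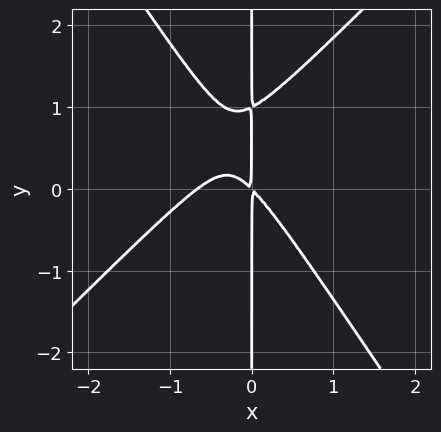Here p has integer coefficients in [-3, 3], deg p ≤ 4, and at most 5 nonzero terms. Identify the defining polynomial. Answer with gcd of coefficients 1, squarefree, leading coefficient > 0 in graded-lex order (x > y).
3*x^3 - x^2*y - 2*x*y^2 + 2*x^2 + 2*x*y

The degree is 3 — no degree-2 curve has this shape.
Observable constraints: the visible y-axis segment lies entirely on the curve.
Assembling these constraints gives the stated polynomial.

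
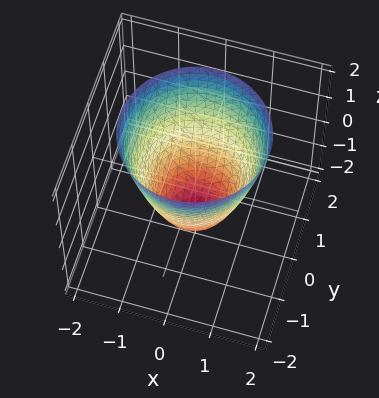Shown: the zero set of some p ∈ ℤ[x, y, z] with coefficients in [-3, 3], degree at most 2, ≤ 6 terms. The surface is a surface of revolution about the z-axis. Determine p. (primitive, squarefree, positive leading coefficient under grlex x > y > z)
deg p = 2.
Symmetries: rotational symmetry about the z-axis ⇒ p depends on x, y only through x² + y².
Checking where it meets the axes: the x-axis gridline crossings are at x ∈ {-1, 1}; the y-axis gridline crossings are at y ∈ {-1, 1}.
The integer polynomial consistent with all of this is the stated p.

3*x^2 + 3*y^2 - 2*z - 3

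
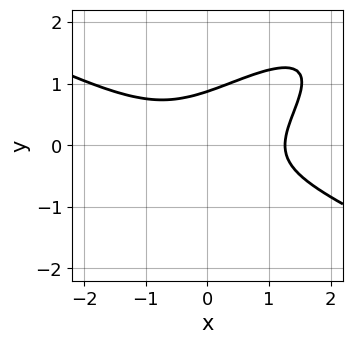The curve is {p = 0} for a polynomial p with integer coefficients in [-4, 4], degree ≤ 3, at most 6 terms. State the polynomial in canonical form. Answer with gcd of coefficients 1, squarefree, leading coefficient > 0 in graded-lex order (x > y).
x^3 - 3*x*y^2 + 3*y^3 - 2

(a) Degree: the shape is more complex than any degree-2 curve, so deg p = 3.
(b) Solving for integer coefficients yields p as stated.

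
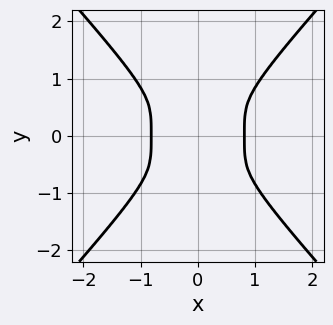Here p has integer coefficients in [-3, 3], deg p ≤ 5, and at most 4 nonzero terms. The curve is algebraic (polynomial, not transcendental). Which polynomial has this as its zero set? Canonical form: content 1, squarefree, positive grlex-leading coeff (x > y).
First, deg p = 4. A generic line meets the curve in up to 4 points.
Then, symmetries: mirror symmetry y ↦ −y ⇒ only even powers of y; it's symmetric under x → −x, forcing even powers of x.
Finally, matching integer coefficients to the picture gives p.

3*x^4 - 2*y^4 - 2*x^2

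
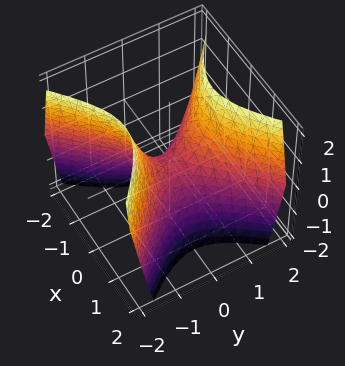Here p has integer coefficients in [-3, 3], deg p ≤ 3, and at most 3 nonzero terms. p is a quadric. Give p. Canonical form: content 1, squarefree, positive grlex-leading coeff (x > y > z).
3*x^2 - 3*y^2 + 2*z

First, the degree is 2 — a saddle surface; a quadric.
Then, symmetries: the y ↦ −y reflection is a symmetry, so y appears only in even powers; the x ↦ −x reflection is a symmetry, so x appears only in even powers.
Then, checking where it meets the axes: it meets the y-axis at y = 0 (among the integer gridlines); it crosses the x-axis at the gridline x = 0; it meets the z-axis at z = 0 (among the integer gridlines).
Finally, assembling these constraints gives the stated polynomial.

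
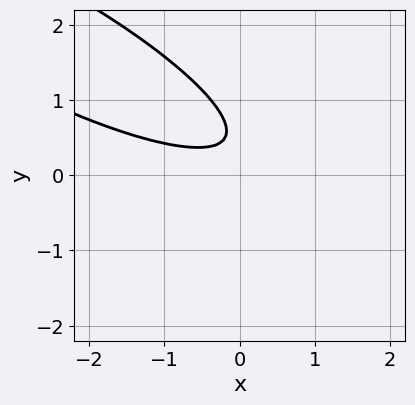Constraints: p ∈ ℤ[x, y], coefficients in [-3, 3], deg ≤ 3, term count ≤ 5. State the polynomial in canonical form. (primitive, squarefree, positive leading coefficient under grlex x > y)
First, the degree is 2 — no degree-1 curve has this shape.
Then, from the visible intercepts: no x-intercept at any integer in the box; the curve avoids every integer y-axis point in the box.
Finally, matching integer coefficients to the picture gives p.

x^2 + 3*x*y + 3*y^2 - 3*y + 1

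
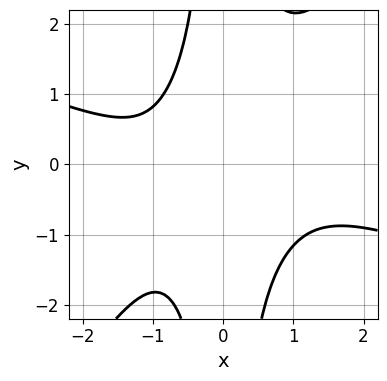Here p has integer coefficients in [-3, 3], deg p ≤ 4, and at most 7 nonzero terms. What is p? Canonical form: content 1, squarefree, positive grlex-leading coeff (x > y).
x^4 + 2*x^3*y - 2*x^2*y^2 + x + 3

1. deg p = 4. No degree-3 curve has this shape.
2. Observable constraints: it misses every integer gridline on the y-axis; no x-intercept at any integer in the box.
3. Putting this together gives p.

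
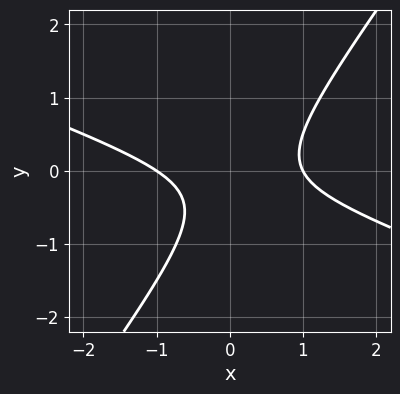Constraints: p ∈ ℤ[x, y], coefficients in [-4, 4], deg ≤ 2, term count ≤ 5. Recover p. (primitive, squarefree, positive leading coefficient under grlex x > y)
1. Degree: no degree-1 curve has this shape, so deg p = 2.
2. Reading off the gridlines: among the integer gridlines, it crosses the x-axis at x ∈ {-1, 1}; it misses every integer gridline on the y-axis.
3. The integer polynomial consistent with all of this is the stated p.

x^2 + 2*x*y - 2*y^2 - y - 1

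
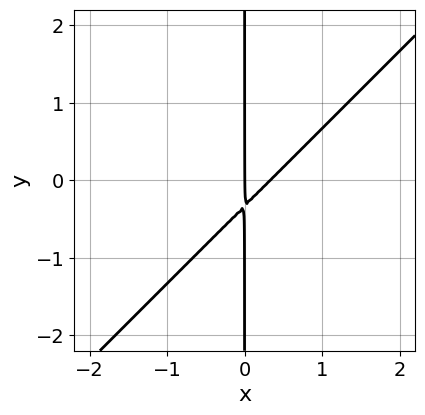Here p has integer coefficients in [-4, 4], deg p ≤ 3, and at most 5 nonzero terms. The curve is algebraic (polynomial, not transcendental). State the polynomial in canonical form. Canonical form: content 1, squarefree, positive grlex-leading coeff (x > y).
1. Degree: the shape is more complex than any degree-1 curve, so deg p = 2.
2. From the visible intercepts: every point of the y-axis in the box is on the curve; it crosses the x-axis at the gridline x = 0.
3. Solving for integer coefficients yields p as stated.

3*x^2 - 3*x*y - x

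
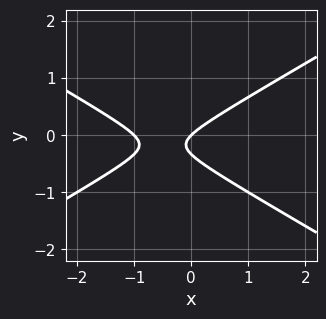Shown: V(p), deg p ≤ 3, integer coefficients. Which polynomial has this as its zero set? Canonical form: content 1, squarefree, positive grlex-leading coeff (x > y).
1. Degree: the shape is more complex than any degree-1 curve, so deg p = 2.
2. Against the integer gridlines: among the integer gridlines, it crosses the x-axis at x ∈ {-1, 0}; it crosses the y-axis at the gridline y = 0.
3. Solving for integer coefficients yields p as stated.

x^2 - 3*y^2 + x - y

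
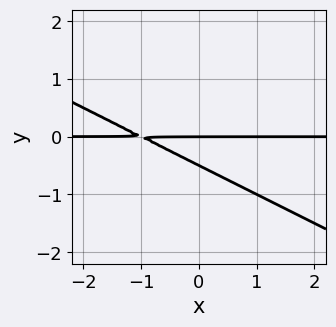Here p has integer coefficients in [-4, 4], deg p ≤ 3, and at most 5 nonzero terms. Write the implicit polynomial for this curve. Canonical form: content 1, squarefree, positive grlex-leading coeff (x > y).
1. deg p = 2. The shape is more complex than any degree-1 curve.
2. Checking where it meets the axes: the visible x-axis segment lies entirely on the curve; it meets the y-axis at y = 0 (among the integer gridlines).
3. These observations pin down the coefficients.

x*y + 2*y^2 + y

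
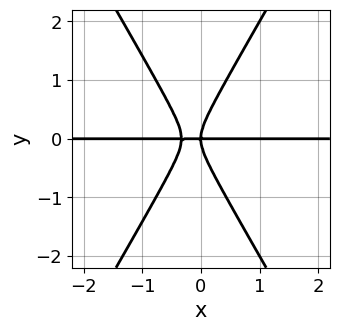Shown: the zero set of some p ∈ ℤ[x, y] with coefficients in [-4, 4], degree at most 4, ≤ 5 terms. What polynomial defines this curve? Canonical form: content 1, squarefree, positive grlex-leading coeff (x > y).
3*x^2*y - y^3 + x*y

First, degree: the shape is more complex than any degree-2 curve, so deg p = 3.
Then, checking where it meets the axes: every point of the x-axis in the box is on the curve; one y-axis crossing is at y = 0.
Finally, matching integer coefficients to the picture gives p.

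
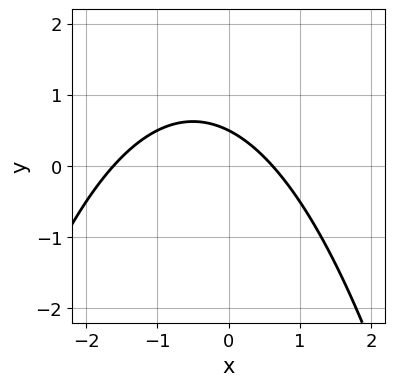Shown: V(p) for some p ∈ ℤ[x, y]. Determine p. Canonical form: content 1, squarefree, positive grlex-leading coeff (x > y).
First, deg p = 2. The shape is more complex than any degree-1 curve.
Finally, matching integer coefficients to the picture gives p.

x^2 + x + 2*y - 1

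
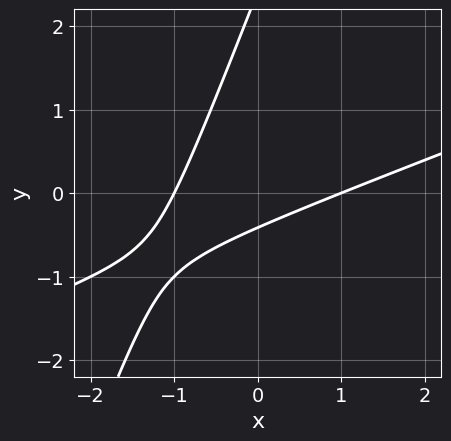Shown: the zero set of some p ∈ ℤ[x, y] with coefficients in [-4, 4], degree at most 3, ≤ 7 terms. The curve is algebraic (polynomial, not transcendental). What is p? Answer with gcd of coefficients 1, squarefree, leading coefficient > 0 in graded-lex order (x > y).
x^2 - 3*x*y + y^2 - 2*y - 1

1. deg p = 2.
2. From the axis intercepts and sections: among the integer gridlines, it crosses the x-axis at x ∈ {-1, 1}.
3. Matching integer coefficients to the picture gives p.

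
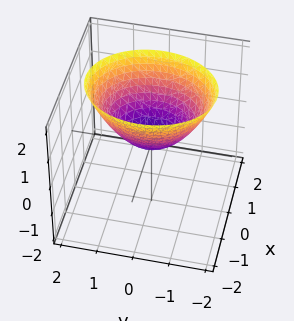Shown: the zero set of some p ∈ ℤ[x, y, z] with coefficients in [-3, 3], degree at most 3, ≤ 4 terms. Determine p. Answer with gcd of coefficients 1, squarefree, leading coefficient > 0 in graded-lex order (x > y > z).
(a) Degree: a single bowl opening along one axis; a quadric, so deg p = 2.
(b) Symmetries: it's symmetric under y → −y, forcing even powers of y; it's symmetric under x → −x, forcing even powers of x.
(c) Against the integer gridlines: one x-axis crossing is at x = 0; it meets the z-axis at z = 0 (among the integer gridlines); one y-axis crossing is at y = 0.
(d) Fitting integer coefficients to these (and the overall shape) gives p.

3*x^2 + 2*y^2 - 3*z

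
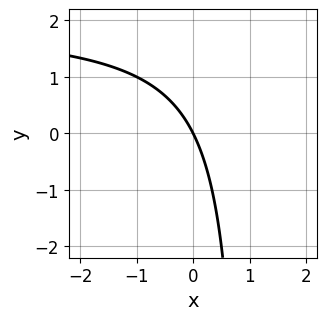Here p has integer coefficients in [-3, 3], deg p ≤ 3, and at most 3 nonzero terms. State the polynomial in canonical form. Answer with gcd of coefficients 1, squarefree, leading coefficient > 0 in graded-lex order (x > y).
x*y - 2*x - y

(a) Degree: the shape is more complex than any degree-1 curve, so deg p = 2.
(b) From the visible intercepts: one y-axis crossing is at y = 0; it meets the x-axis at x = 0 (among the integer gridlines).
(c) Solving for integer coefficients yields p as stated.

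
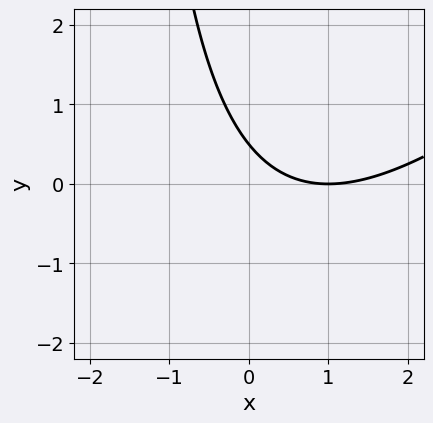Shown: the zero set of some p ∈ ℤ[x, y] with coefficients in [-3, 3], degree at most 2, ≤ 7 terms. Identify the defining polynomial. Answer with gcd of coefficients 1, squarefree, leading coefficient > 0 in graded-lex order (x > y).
x^2 - x*y - 2*x - 2*y + 1

1. deg p = 2.
2. Checking where it meets the axes: one x-axis crossing is at x = 1.
3. These observations pin down the coefficients.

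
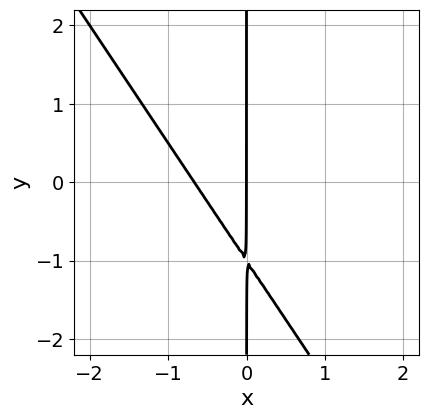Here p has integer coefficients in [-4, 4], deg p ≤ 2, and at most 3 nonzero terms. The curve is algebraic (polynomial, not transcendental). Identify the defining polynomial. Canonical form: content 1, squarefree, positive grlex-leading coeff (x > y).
3*x^2 + 2*x*y + 2*x

1. The degree is 2 — a generic line meets the curve in up to 2 points.
2. Observable constraints: every point of the y-axis in the box is on the curve; one x-axis crossing is at x = 0.
3. Fitting integer coefficients to these (and the overall shape) gives p.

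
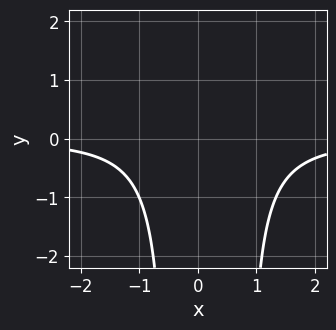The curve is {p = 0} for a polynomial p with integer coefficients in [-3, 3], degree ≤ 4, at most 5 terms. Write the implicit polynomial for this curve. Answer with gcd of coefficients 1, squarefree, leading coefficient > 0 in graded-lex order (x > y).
3*x^2*y - x*y - y + 3

First, deg p = 3.
Next, from the axis intercepts and sections: it misses every integer gridline on the x-axis; no y-intercept at any integer in the box.
Finally, the integer polynomial consistent with all of this is the stated p.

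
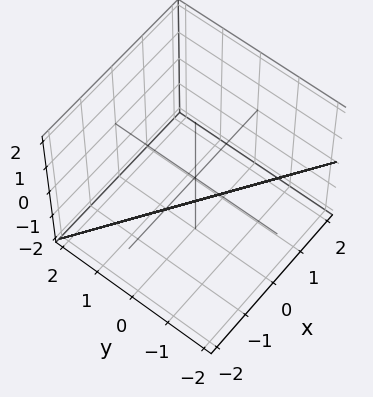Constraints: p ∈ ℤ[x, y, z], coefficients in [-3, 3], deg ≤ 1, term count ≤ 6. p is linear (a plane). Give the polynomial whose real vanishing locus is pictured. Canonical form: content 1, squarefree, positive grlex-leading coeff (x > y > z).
2*x + 3*y + 2*z + 2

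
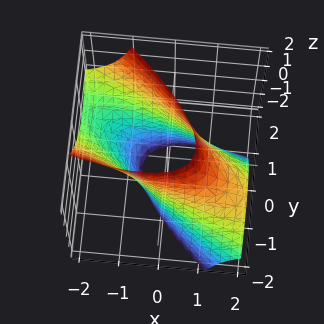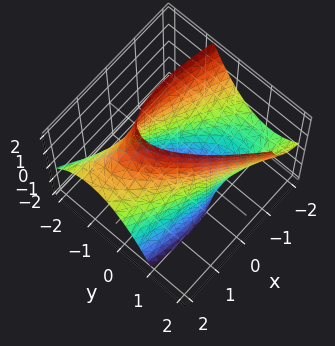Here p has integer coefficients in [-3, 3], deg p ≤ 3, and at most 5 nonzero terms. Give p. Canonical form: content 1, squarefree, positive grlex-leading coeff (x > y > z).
x^2 + 3*x*y + 2*x*z + 3*y^2 - 3

First, degree: the shape is more complex than any degree-1 surface, so deg p = 2.
Then, from the axis intercepts and sections: the y-axis gridline crossings are at y ∈ {-1, 1}; the surface avoids every integer z-axis point in the box.
Finally, together with the visible shape, these determine p as stated.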